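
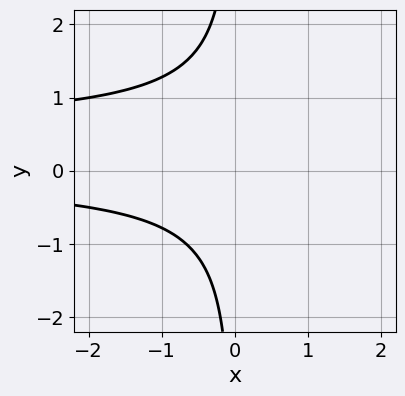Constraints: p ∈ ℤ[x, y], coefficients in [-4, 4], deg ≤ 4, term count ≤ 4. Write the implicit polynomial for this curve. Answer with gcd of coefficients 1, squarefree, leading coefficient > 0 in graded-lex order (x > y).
2*x*y^2 - x*y + 2

First, the degree is 3 — no degree-2 curve has this shape.
Next, checking where it meets the axes: no x-intercept at any integer in the box; the curve avoids every integer y-axis point in the box.
Finally, together with the visible shape, these determine p as stated.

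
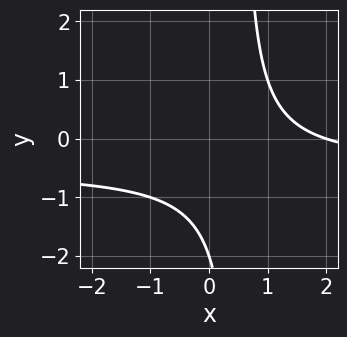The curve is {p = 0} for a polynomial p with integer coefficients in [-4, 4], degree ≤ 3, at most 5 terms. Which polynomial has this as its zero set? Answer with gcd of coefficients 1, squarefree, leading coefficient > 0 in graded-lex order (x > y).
(a) deg p = 2. The shape is more complex than any degree-1 curve.
(b) Reading off the gridlines: it meets the y-axis at y = -2 (among the integer gridlines); it crosses the x-axis at the gridline x = 2.
(c) Putting this together gives p.

2*x*y + x - y - 2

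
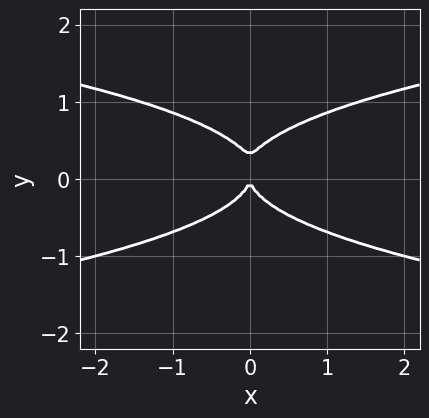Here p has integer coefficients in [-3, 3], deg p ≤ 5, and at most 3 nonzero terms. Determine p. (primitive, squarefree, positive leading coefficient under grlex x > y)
1. The degree is 4 — the shape is more complex than any degree-3 curve.
2. Symmetries: mirror symmetry x ↦ −x ⇒ only even powers of x.
3. Reading off the gridlines: one y-axis crossing is at y = 0; it meets the x-axis at x = 0 (among the integer gridlines).
4. Putting this together gives p.

3*y^4 - y^3 - x^2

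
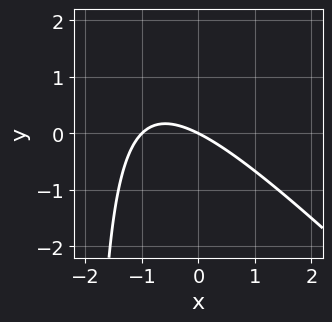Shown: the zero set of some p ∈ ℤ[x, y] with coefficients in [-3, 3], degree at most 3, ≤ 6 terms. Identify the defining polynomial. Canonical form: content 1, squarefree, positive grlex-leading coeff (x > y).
x^2 + x*y + x + 2*y

(a) Degree: no degree-1 curve has this shape, so deg p = 2.
(b) Against the integer gridlines: it meets the y-axis at y = 0 (among the integer gridlines); the x-axis gridline crossings are at x ∈ {-1, 0}.
(c) Together with the visible shape, these determine p as stated.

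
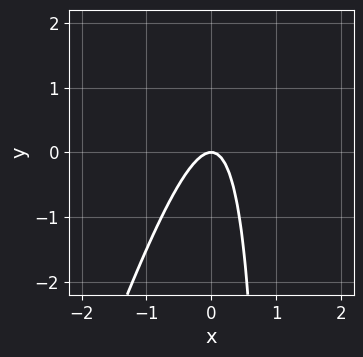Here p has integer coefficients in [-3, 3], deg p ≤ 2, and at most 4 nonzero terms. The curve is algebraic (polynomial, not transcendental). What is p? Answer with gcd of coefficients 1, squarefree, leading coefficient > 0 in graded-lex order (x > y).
3*x^2 - x*y + y

1. The degree is 2 — no degree-1 curve has this shape.
2. Checking where it meets the axes: it crosses the y-axis at the gridline y = 0; one x-axis crossing is at x = 0.
3. Assembling these constraints gives the stated polynomial.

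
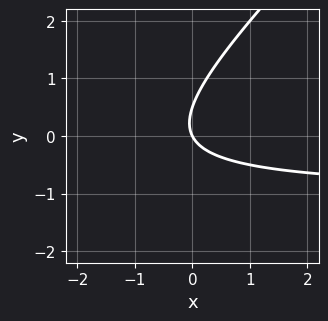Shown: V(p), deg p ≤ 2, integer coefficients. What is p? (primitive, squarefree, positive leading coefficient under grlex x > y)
2*x*y - 2*y^2 + 2*x + y

(a) Degree: the shape is more complex than any degree-1 curve, so deg p = 2.
(b) Against the integer gridlines: it meets the x-axis at x = 0 (among the integer gridlines); it crosses the y-axis at the gridline y = 0.
(c) These observations pin down the coefficients.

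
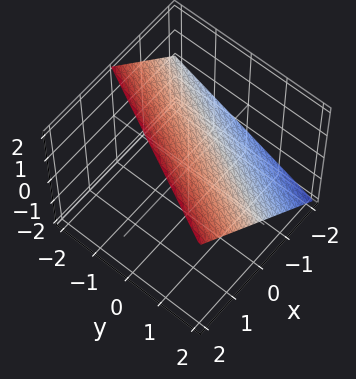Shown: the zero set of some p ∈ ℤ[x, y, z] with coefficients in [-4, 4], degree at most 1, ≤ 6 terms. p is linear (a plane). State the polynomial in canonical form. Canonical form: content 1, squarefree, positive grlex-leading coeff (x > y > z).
First, deg p = 1.
Next, checking where it meets the axes: one y-axis crossing is at y = 2; it crosses the z-axis at the gridline z = 1.
Finally, these observations pin down the coefficients.

2*x - y - 2*z + 2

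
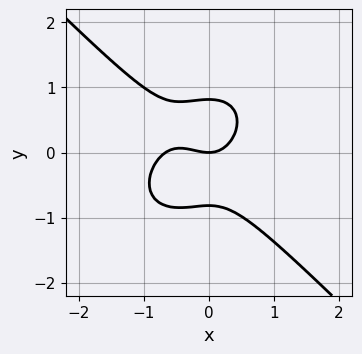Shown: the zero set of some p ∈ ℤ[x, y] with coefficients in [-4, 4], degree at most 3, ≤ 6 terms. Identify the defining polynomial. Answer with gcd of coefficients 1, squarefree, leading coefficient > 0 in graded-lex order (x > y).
deg p = 3.
Observable constraints: it meets the y-axis at y = 0 (among the integer gridlines); one x-axis crossing is at x = 0.
Assembling these constraints gives the stated polynomial.

3*x^3 + 3*y^3 + 2*x^2 - 2*y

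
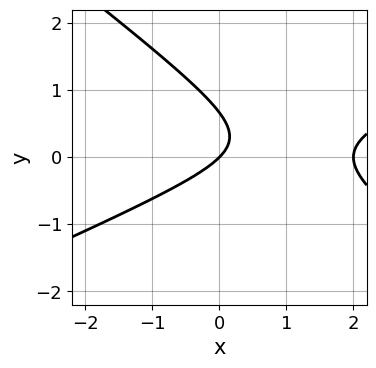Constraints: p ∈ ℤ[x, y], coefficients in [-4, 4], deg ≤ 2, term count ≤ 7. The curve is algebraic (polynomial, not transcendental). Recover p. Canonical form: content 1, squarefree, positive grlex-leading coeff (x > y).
1. The degree is 2 — a generic line meets the curve in up to 2 points.
2. Reading off the gridlines: among the integer gridlines, it crosses the x-axis at x ∈ {0, 2}; one y-axis crossing is at y = 0.
3. Putting this together gives p.

x^2 - x*y - 3*y^2 - 2*x + 2*y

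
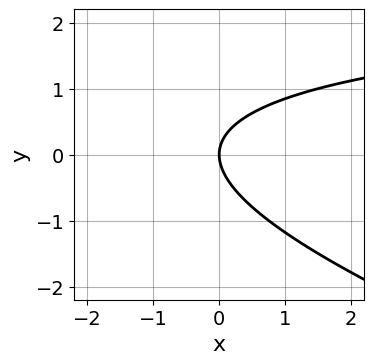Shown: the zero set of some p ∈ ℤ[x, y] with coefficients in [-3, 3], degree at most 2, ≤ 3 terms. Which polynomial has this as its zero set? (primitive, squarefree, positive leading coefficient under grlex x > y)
x*y + 3*y^2 - 3*x

1. Degree: a generic line meets the curve in up to 2 points, so deg p = 2.
2. Observable constraints: it meets the x-axis at x = 0 (among the integer gridlines); it meets the y-axis at y = 0 (among the integer gridlines).
3. Together with the visible shape, these determine p as stated.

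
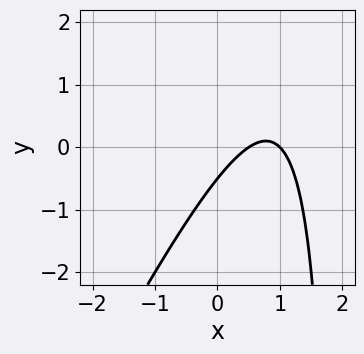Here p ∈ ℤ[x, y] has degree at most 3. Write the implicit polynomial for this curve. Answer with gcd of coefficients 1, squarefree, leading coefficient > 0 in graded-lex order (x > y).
1. The degree is 2 — no degree-1 curve has this shape.
2. From the visible intercepts: it crosses the x-axis at the gridline x = 1.
3. Together with the visible shape, these determine p as stated.

2*x^2 - x*y - 3*x + 2*y + 1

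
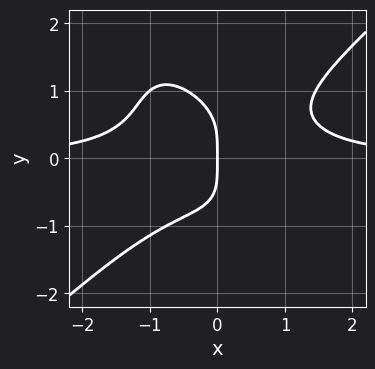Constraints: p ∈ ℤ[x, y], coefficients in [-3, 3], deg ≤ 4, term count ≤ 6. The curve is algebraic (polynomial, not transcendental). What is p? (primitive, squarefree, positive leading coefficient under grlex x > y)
3*x^3*y - 2*x*y^3 - 2*y^4 - 3*x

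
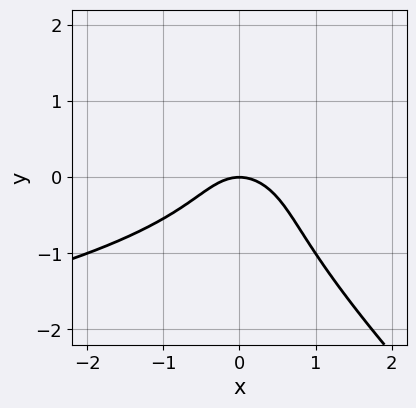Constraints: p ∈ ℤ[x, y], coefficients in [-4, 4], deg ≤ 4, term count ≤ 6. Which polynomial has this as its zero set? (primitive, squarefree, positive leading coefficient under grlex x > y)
x*y^2 + y^3 + x^2 + y

deg p = 3. The shape is more complex than any degree-2 curve.
Observable constraints: it crosses the x-axis at the gridline x = 0; it crosses the y-axis at the gridline y = 0.
Matching integer coefficients to the picture gives p.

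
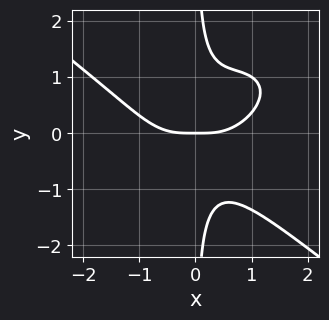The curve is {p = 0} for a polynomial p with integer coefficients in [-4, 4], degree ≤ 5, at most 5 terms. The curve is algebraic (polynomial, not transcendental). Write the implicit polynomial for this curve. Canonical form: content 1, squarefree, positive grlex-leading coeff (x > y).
x^4 + 2*x*y^3 - 2*x^2*y - y

1. Degree: no degree-3 curve has this shape, so deg p = 4.
2. From the visible intercepts: it meets the y-axis at y = 0 (among the integer gridlines); it meets the x-axis at x = 0 (among the integer gridlines).
3. Solving for integer coefficients yields p as stated.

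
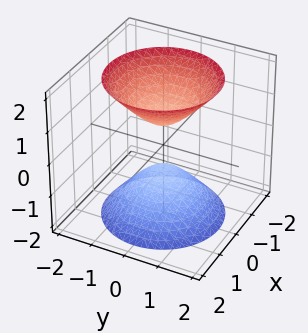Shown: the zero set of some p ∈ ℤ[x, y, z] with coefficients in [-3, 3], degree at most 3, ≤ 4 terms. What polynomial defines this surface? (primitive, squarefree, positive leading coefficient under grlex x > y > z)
First, I count 2 distinct pieces.
Then, the degree is 2 — two sheets facing apart; a quadric.
Then, symmetry: every cross-section ⟂ z is a circle, so x, y appear only via x² + y²; it's symmetric under z → −z, forcing even powers of z.
Then, from the visible intercepts: no x-intercept at any integer in the box; a circular section at z = -1 has radius between 0 and 1; no y-intercept at any integer in the box.
Finally, assembling these constraints gives the stated polynomial.

3*x^2 + 3*y^2 - 2*z^2 + 1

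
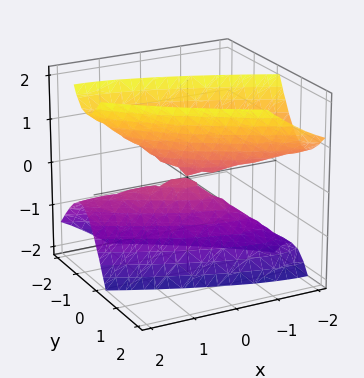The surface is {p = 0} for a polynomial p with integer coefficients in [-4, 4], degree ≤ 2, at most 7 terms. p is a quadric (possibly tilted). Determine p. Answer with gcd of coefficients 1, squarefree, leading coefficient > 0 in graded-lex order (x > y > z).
x^2 + 3*x*y + 3*y^2 - y*z - z^2

First, I count 2 distinct pieces. They look like related sheets of one shape, so recover p as a whole.
Next, degree: no degree-1 surface has this shape, so deg p = 2.
Next, reading off the gridlines: it crosses the x-axis at the gridline x = 0; it meets the y-axis at y = 0 (among the integer gridlines); one z-axis crossing is at z = 0.
Finally, fitting integer coefficients to these (and the overall shape) gives p.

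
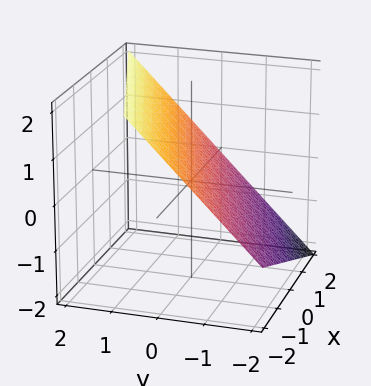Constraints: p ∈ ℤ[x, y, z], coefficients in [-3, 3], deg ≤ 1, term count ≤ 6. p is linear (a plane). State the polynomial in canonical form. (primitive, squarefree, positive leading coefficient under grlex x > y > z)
deg p = 1. Every cross-section is a straight line — this is a plane.
Against the integer gridlines: one x-axis crossing is at x = 2.
Putting this together gives p.

x - 3*y + 3*z - 2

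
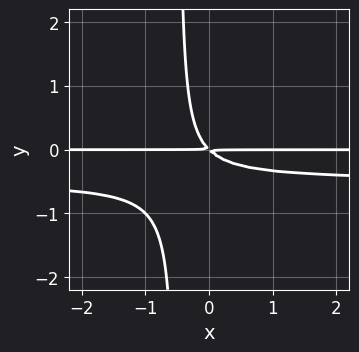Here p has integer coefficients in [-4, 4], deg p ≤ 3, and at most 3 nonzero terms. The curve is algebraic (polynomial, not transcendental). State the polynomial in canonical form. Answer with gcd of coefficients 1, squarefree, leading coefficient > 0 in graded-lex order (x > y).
2*x*y^2 + x*y + y^2

(a) The degree is 3 — no degree-2 curve has this shape.
(b) Reading off the gridlines: the visible x-axis segment lies entirely on the curve.
(c) Matching integer coefficients to the picture gives p.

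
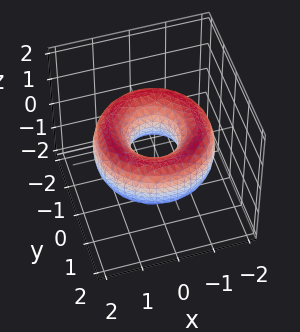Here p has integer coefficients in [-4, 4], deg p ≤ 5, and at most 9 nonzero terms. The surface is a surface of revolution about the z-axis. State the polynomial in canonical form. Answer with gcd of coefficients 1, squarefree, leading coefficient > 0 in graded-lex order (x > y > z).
First, the degree is 4 — the shape is more complex than any degree-3 surface.
Next, symmetry: the z-axis is an axis of rotation, so x and y enter only as x² + y².
Next, against the integer gridlines: a circular section at z = 0 has radius between 0 and 1; no z-intercept at any integer in the box.
Finally, fitting integer coefficients to these (and the overall shape) gives p.

x^4 + 2*x^2*y^2 + y^4 - 3*x^2 - 3*y^2 + 2*z^2 + 1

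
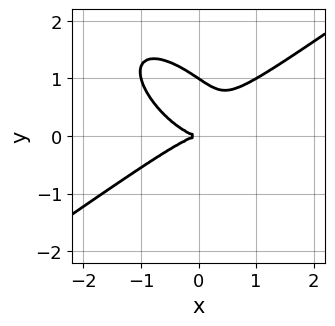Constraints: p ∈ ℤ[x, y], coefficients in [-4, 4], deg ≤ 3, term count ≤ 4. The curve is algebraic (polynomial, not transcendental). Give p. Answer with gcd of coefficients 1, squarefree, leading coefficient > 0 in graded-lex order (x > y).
2*x^3 - 2*x*y^2 - 3*y^3 + 3*y^2

First, deg p = 3. A generic line meets the curve in up to 3 points.
Next, observable constraints: among the integer gridlines, it crosses the y-axis at y ∈ {0, 1}; it crosses the x-axis at the gridline x = 0.
Finally, fitting integer coefficients to these (and the overall shape) gives p.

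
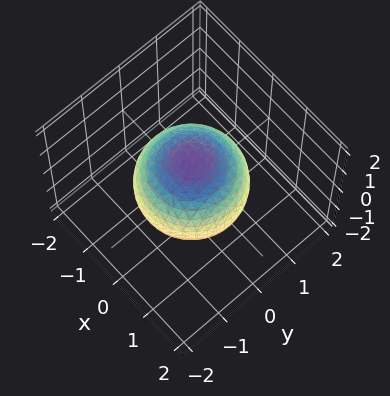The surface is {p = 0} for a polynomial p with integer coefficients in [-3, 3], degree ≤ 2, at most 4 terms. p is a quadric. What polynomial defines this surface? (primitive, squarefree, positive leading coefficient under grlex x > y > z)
The degree is 2 — bounded and convex; a quadric.
Symmetries: the z ↦ −z reflection is a symmetry, so z appears only in even powers; the z-axis is an axis of rotation, so x and y enter only as x² + y².
Against the integer gridlines: a circular section at z = 1 has radius between 0 and 1.
Putting this together gives p.

2*x^2 + 2*y^2 + 2*z^2 - 3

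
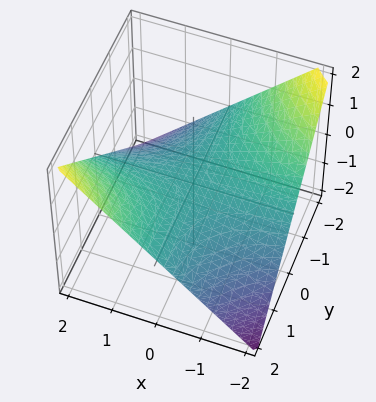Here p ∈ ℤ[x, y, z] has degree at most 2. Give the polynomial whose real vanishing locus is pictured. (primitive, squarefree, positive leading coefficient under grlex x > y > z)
x*y - 2*z

Degree: a saddle surface; a quadric, so deg p = 2.
Reading off the gridlines: every point of the y-axis in the box is on the surface; one z-axis crossing is at z = 0.
Matching integer coefficients to the picture gives p. Check: (-2, 0, 0) on the x-axis lies on the surface, and p(-2, 0, 0) = 0. ✓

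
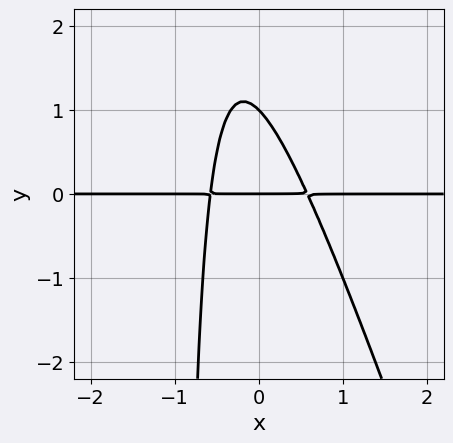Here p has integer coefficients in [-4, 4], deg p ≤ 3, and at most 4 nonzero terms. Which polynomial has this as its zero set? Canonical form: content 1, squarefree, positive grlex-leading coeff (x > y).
3*x^2*y + x*y^2 + y^2 - y

First, the degree is 3 — a generic line meets the curve in up to 3 points.
Next, reading off the gridlines: the y-axis gridline crossings are at y ∈ {0, 1}; the visible x-axis segment lies entirely on the curve.
Finally, solving for integer coefficients yields p as stated.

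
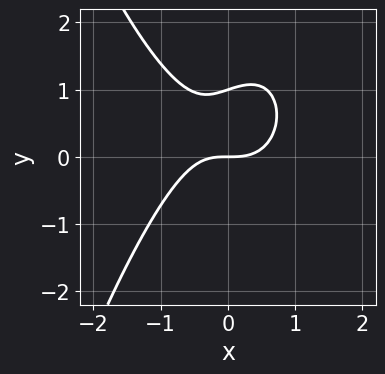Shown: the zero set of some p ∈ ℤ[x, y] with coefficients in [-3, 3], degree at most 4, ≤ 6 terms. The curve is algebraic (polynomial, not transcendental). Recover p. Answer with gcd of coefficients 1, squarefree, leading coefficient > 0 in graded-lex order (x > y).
First, degree: the shape is more complex than any degree-2 curve, so deg p = 3.
Then, against the integer gridlines: one x-axis crossing is at x = 0; the y-axis gridline crossings are at y ∈ {0, 1}.
Finally, the integer polynomial consistent with all of this is the stated p.

3*x^3 - x*y + 3*y^2 - 3*y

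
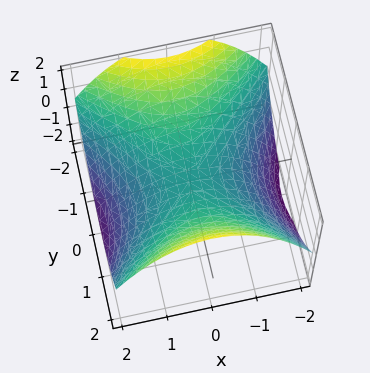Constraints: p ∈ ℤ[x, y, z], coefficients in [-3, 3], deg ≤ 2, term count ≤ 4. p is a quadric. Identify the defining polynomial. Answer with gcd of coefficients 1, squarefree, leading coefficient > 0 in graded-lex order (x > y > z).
x^2 - y^2 + 2*z

(a) The degree is 2 — a saddle surface; a quadric.
(b) Symmetries: the x ↦ −x reflection is a symmetry, so x appears only in even powers; mirror symmetry y ↦ −y ⇒ only even powers of y.
(c) Checking where it meets the axes: one z-axis crossing is at z = 0; it crosses the y-axis at the gridline y = 0.
(d) Assembling these constraints gives the stated polynomial.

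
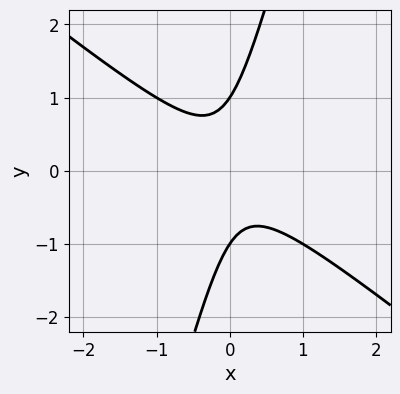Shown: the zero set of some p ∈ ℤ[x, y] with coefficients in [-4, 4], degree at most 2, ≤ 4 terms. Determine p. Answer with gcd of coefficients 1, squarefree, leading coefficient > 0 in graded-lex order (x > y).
3*x^2 + 3*x*y - y^2 + 1

The degree is 2 — the shape is more complex than any degree-1 curve.
Observable constraints: it misses every integer gridline on the x-axis; the y-axis gridline crossings are at y ∈ {-1, 1}.
Solving for integer coefficients yields p as stated.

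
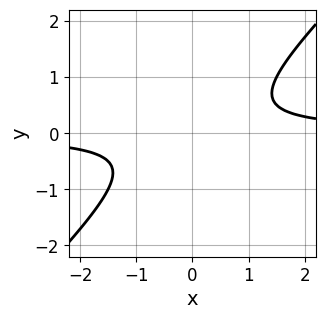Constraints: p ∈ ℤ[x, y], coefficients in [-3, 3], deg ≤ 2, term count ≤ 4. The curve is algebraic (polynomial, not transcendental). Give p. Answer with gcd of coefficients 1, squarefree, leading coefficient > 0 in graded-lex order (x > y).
2*x*y - 2*y^2 - 1

(a) The degree is 2 — a generic line meets the curve in up to 2 points.
(b) Reading off the gridlines: no y-intercept at any integer in the box; it misses every integer gridline on the x-axis.
(c) Matching integer coefficients to the picture gives p.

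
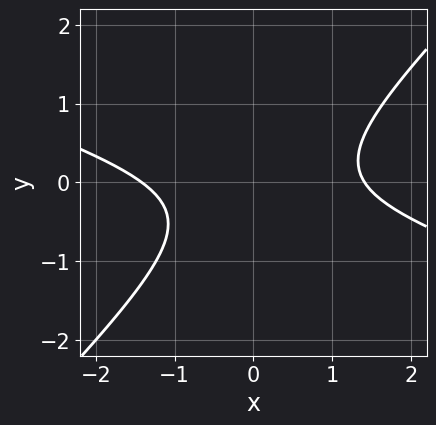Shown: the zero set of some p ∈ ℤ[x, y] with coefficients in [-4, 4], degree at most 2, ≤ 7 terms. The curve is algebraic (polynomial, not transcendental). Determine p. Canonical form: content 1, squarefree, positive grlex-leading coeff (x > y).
deg p = 2.
From the axis intercepts and sections: the curve avoids every integer y-axis point in the box.
Together with the visible shape, these determine p as stated.

x^2 + 2*x*y - 3*y^2 - y - 2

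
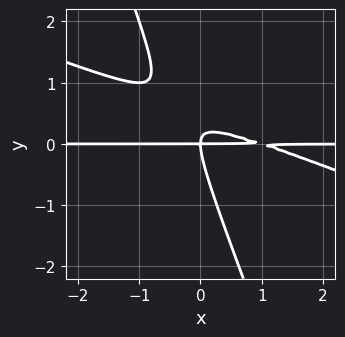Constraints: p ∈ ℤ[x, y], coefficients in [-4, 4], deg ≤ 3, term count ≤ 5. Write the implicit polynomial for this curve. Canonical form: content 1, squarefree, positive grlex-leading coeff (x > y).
x^2*y + 3*x*y^2 + y^3 - x*y

(a) The degree is 3 — a generic line meets the curve in up to 3 points.
(b) From the axis intercepts and sections: every point of the x-axis in the box is on the curve; it meets the y-axis at y = 0 (among the integer gridlines).
(c) Together with the visible shape, these determine p as stated.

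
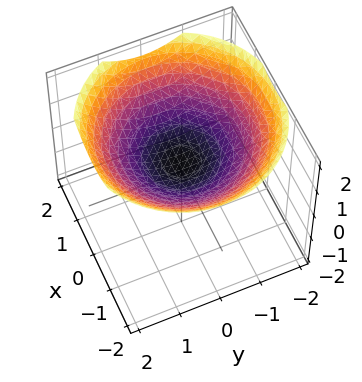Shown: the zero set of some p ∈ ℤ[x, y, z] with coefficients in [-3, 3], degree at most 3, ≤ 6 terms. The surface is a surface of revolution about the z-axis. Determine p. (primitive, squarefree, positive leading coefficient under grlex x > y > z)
x^2 + y^2 - 3*z + 1

1. deg p = 2. A generic line meets the surface in up to 2 points.
2. By symmetry, the z-axis is an axis of rotation, so x and y enter only as x² + y².
3. Observable constraints: a circular section at z = 1 has radius between 1 and 2; no y-intercept at any integer in the box.
4. Assembling these constraints gives the stated polynomial.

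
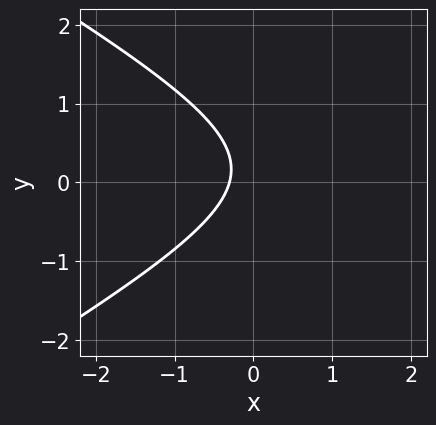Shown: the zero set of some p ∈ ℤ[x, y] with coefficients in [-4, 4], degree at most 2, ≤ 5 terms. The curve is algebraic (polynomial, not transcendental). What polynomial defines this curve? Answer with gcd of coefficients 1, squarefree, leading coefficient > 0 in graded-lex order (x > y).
x^2 - 3*y^2 - 3*x + y - 1

(a) deg p = 2. A generic line meets the curve in up to 2 points.
(b) From the axis intercepts and sections: it misses every integer gridline on the y-axis.
(c) Solving for integer coefficients yields p as stated.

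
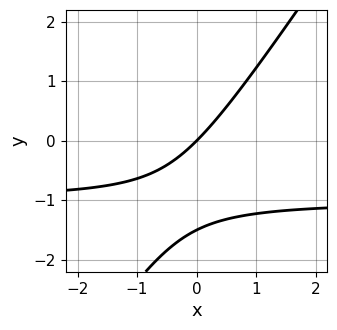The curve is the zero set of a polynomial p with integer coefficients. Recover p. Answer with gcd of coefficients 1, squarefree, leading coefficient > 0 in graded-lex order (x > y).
3*x*y - 2*y^2 + 3*x - 3*y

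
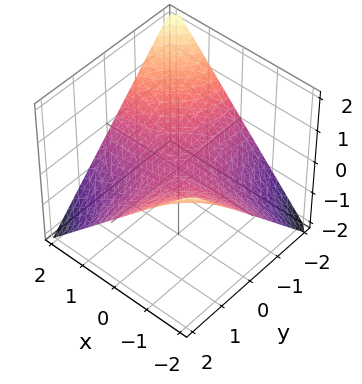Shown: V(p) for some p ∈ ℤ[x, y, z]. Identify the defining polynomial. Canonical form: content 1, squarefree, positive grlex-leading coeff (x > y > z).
(a) deg p = 2. A hyperbolic paraboloid; a quadric.
(b) Reading off the gridlines: it meets the z-axis at z = 0 (among the integer gridlines); the visible y-axis segment lies entirely on the surface; the visible x-axis segment lies entirely on the surface.
(c) These observations pin down the coefficients.

x*y + 2*z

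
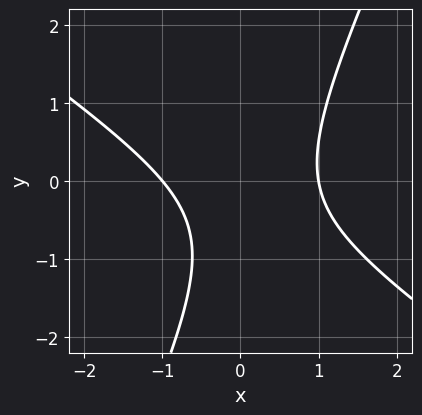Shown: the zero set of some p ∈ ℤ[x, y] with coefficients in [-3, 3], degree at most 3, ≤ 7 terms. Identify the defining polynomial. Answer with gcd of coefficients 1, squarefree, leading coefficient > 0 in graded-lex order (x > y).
3*x^2 + 3*x*y - 2*y^2 - 2*y - 3

First, the degree is 2 — a generic line meets the curve in up to 2 points.
Then, checking where it meets the axes: the curve avoids every integer y-axis point in the box; the x-axis gridline crossings are at x ∈ {-1, 1}.
Finally, matching integer coefficients to the picture gives p.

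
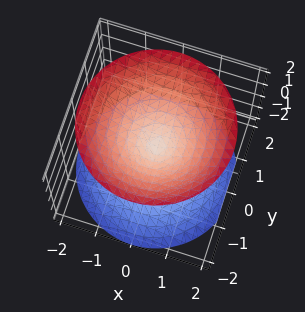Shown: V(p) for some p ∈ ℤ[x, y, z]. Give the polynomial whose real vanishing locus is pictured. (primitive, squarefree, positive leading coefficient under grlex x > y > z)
1. I count 2 distinct pieces.
2. deg p = 2.
3. Symmetry: the surface is invariant under rotation about z: p = q(x² + y², z); it's symmetric under z → −z, forcing even powers of z.
4. Against the integer gridlines: a circular section at z = -1 has radius exactly 1; one x-axis crossing is at x = 0; it meets the z-axis at z = 0 (among the integer gridlines).
5. Putting this together gives p.

x^2 + y^2 - z^2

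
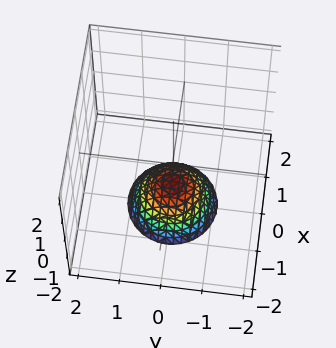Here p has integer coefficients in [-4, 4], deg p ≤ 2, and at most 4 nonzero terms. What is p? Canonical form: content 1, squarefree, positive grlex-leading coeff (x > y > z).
First, deg p = 2. No degree-1 surface has this shape.
Next, by symmetry, the z-axis is an axis of rotation, so x and y enter only as x² + y².
Then, from the axis intercepts and sections: no y-intercept at any integer in the box; it misses every integer gridline on the x-axis.
Finally, fitting integer coefficients to these (and the overall shape) gives p. Check: (0, 0, -1) on the z-axis lies on the surface, and p(0, 0, -1) = 0. ✓

x^2 + y^2 + z + 1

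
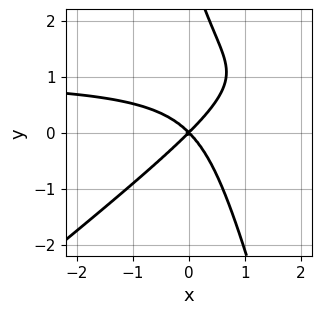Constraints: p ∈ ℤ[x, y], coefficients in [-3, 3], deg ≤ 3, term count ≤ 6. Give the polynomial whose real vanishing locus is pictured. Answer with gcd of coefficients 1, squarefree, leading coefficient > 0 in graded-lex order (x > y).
1. Degree: no degree-2 curve has this shape, so deg p = 3.
2. From the axis intercepts and sections: it meets the x-axis at x = 0 (among the integer gridlines); it crosses the y-axis at the gridline y = 0.
3. Assembling these constraints gives the stated polynomial.

3*x^2*y - 3*x*y^2 - y^3 - 3*x^2 + 3*y^2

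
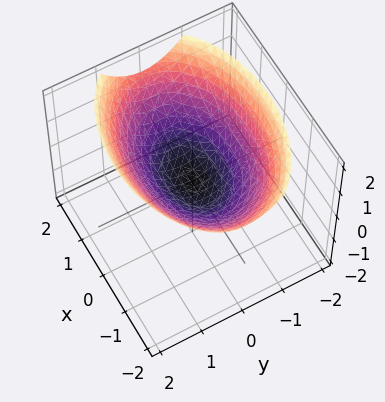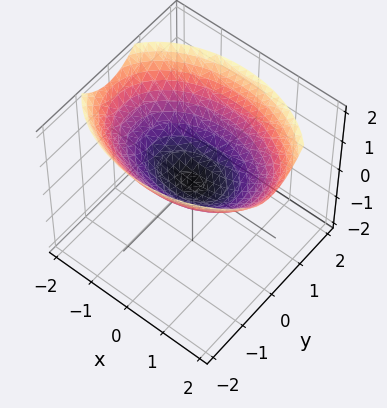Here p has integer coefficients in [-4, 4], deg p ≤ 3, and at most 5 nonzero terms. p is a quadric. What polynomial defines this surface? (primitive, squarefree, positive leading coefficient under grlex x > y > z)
(a) The degree is 2 — a single bowl opening along one axis; a quadric.
(b) Symmetries: mirror symmetry x ↦ −x ⇒ only even powers of x; mirror symmetry y ↦ −y ⇒ only even powers of y.
(c) Against the integer gridlines: one z-axis crossing is at z = 0; it meets the y-axis at y = 0 (among the integer gridlines); it crosses the x-axis at the gridline x = 0.
(d) These observations pin down the coefficients.

x^2 + 2*y^2 - 3*z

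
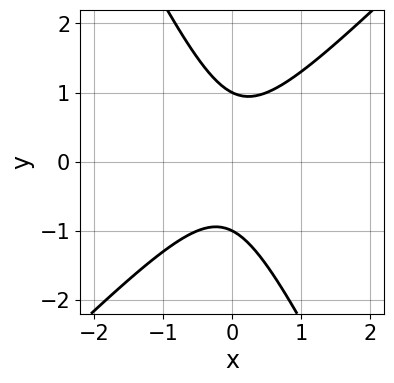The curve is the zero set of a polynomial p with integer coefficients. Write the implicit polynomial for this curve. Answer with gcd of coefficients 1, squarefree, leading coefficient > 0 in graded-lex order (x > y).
2*x^2 - x*y - y^2 + 1

1. deg p = 2. A generic line meets the curve in up to 2 points.
2. Against the integer gridlines: no x-intercept at any integer in the box; the y-axis gridline crossings are at y ∈ {-1, 1}.
3. The integer polynomial consistent with all of this is the stated p.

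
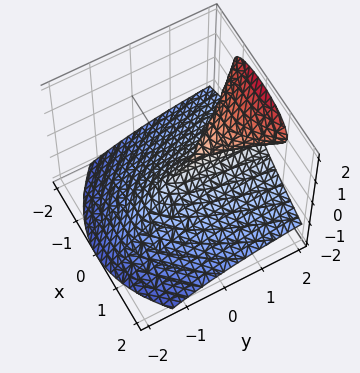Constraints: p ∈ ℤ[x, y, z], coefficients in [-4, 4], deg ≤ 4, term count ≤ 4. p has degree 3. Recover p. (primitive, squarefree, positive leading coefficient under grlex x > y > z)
y*z^2 - z^3 - x^2

First, deg p = 3.
Next, against the integer gridlines: it meets the x-axis at x = 0 (among the integer gridlines); it meets the z-axis at z = 0 (among the integer gridlines).
Finally, the integer polynomial consistent with all of this is the stated p.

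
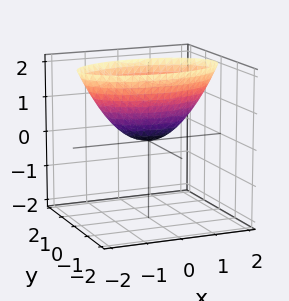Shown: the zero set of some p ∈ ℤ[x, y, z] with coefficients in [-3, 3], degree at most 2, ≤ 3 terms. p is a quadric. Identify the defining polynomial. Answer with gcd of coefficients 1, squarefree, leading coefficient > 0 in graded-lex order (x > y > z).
First, deg p = 2. A paraboloid; a quadric.
Next, symmetries: mirror symmetry y ↦ −y ⇒ only even powers of y; the x ↦ −x reflection is a symmetry, so x appears only in even powers.
Then, reading off the gridlines: it crosses the z-axis at the gridline z = 0; it crosses the x-axis at the gridline x = 0; it crosses the y-axis at the gridline y = 0.
Finally, matching integer coefficients to the picture gives p.

x^2 + 3*y^2 - 2*z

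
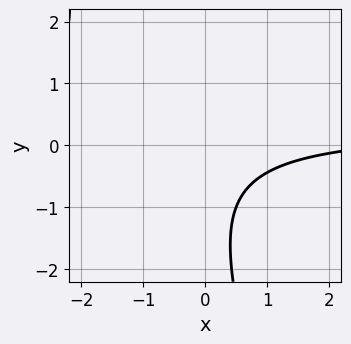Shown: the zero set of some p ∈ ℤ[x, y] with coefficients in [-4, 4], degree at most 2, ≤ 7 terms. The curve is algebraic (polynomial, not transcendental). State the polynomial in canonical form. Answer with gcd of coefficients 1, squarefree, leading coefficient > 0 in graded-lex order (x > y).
3*x*y + y^2 - x + 2*y + 3

First, the degree is 2 — no degree-1 curve has this shape.
Next, against the integer gridlines: it misses every integer gridline on the x-axis; no y-intercept at any integer in the box.
Finally, fitting integer coefficients to these (and the overall shape) gives p.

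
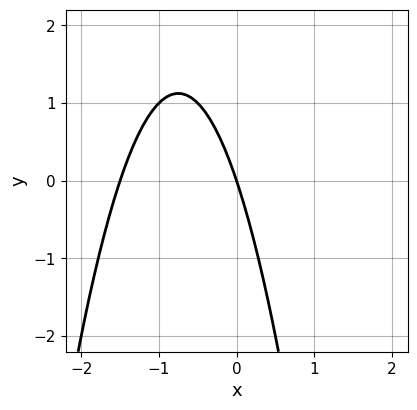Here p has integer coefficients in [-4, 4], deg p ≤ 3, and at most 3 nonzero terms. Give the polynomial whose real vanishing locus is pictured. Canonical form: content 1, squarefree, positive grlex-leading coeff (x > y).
Degree: a generic line meets the curve in up to 2 points, so deg p = 2.
Reading off the gridlines: it crosses the x-axis at the gridline x = 0; one y-axis crossing is at y = 0.
Assembling these constraints gives the stated polynomial.

2*x^2 + 3*x + y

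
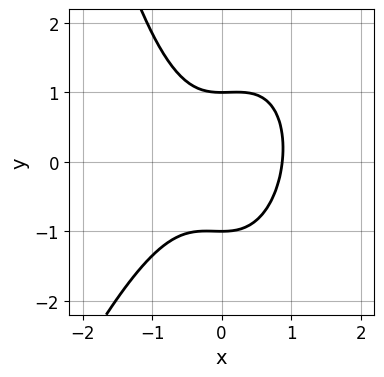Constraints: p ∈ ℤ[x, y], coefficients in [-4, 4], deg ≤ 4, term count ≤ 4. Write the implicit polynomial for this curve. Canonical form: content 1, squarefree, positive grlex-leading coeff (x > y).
(a) deg p = 3. A generic line meets the curve in up to 3 points.
(b) Reading off the gridlines: the y-axis gridline crossings are at y ∈ {-1, 1}.
(c) Fitting integer coefficients to these (and the overall shape) gives p.

3*x^3 - x^2*y + 2*y^2 - 2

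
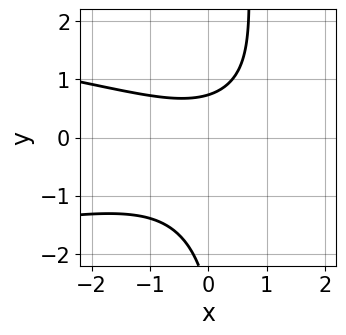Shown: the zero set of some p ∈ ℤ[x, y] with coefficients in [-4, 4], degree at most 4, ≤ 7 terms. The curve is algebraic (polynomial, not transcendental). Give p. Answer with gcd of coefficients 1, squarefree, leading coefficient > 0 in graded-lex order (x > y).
2*x*y^2 + x^2 - y^2 - 2*y + 2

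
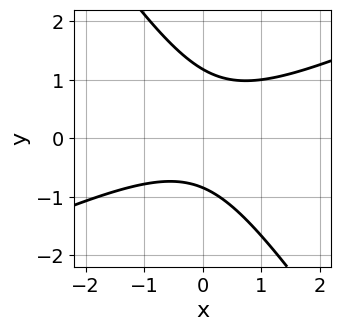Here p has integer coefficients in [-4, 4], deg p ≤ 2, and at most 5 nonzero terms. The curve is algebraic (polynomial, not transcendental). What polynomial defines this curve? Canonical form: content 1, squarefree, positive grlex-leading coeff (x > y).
(a) Degree: no degree-1 curve has this shape, so deg p = 2.
(b) Observable constraints: the curve avoids every integer x-axis point in the box.
(c) Assembling these constraints gives the stated polynomial.

2*x^2 - 3*x*y - 3*y^2 + y + 3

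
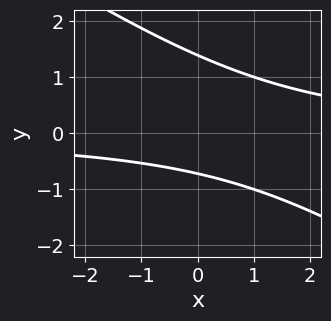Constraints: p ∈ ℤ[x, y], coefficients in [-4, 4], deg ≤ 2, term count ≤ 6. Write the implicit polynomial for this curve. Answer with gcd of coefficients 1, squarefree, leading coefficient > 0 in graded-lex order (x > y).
(a) The degree is 2 — the shape is more complex than any degree-1 curve.
(b) Reading off the gridlines: no x-intercept at any integer in the box.
(c) Together with the visible shape, these determine p as stated.

2*x*y + 3*y^2 - 2*y - 3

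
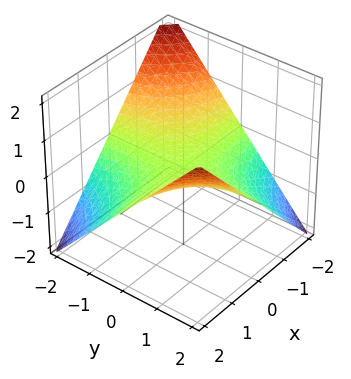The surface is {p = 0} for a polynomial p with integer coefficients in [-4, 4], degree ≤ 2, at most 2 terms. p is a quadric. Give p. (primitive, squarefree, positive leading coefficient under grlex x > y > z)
1. The degree is 2 — a hyperbolic paraboloid; a quadric.
2. Against the integer gridlines: every point of the y-axis in the box is on the surface; every point of the x-axis in the box is on the surface; it meets the z-axis at z = 0 (among the integer gridlines).
3. These observations pin down the coefficients.

x*y - 2*z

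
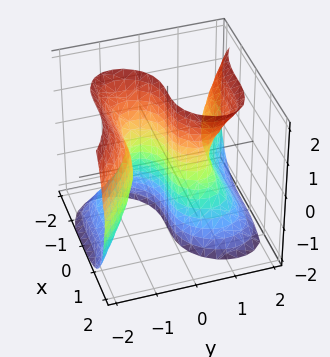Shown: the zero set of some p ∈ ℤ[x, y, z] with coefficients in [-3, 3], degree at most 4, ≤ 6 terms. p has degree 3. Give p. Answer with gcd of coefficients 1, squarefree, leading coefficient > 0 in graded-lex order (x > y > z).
3*x^3 + 3*y^3 - 2*y*z^2 + y*z - 3*y

1. The degree is 3 — no degree-2 surface has this shape.
2. From the visible intercepts: the visible z-axis segment lies entirely on the surface; one x-axis crossing is at x = 0; among the integer gridlines, it crosses the y-axis at y ∈ {-1, 0, 1}.
3. These observations pin down the coefficients.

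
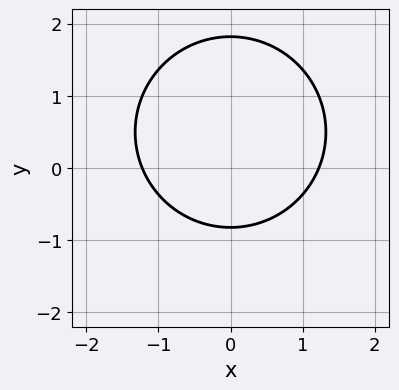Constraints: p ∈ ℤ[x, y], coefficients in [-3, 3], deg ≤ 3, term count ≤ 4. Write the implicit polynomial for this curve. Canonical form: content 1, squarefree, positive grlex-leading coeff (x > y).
2*x^2 + 2*y^2 - 2*y - 3

(a) Degree: no degree-1 curve has this shape, so deg p = 2.
(b) Symmetries: the x ↦ −x reflection is a symmetry, so x appears only in even powers.
(c) Together with the visible shape, these determine p as stated.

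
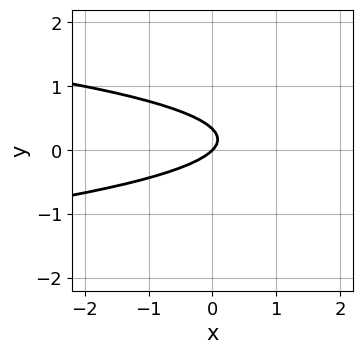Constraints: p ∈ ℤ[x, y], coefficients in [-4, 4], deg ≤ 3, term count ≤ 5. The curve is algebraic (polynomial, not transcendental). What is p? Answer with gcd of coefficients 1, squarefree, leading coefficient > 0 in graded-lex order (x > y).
3*y^2 + x - y

1. Degree: a generic line meets the curve in up to 2 points, so deg p = 2.
2. Checking where it meets the axes: one x-axis crossing is at x = 0; one y-axis crossing is at y = 0.
3. Together with the visible shape, these determine p as stated.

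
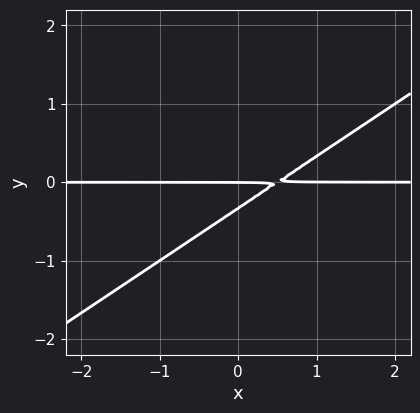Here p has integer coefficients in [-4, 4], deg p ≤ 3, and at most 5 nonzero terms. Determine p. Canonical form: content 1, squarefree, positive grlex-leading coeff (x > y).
2*x*y - 3*y^2 - y

First, the degree is 2 — a generic line meets the curve in up to 2 points.
Then, from the visible intercepts: one y-axis crossing is at y = 0; the visible x-axis segment lies entirely on the curve.
Finally, these observations pin down the coefficients.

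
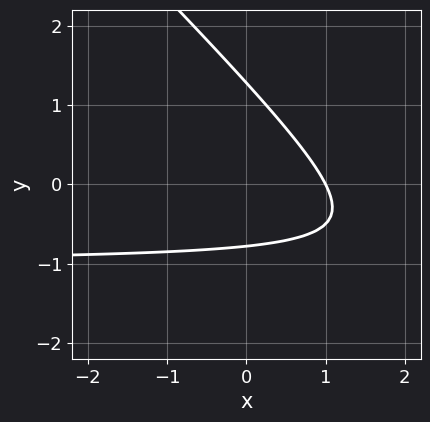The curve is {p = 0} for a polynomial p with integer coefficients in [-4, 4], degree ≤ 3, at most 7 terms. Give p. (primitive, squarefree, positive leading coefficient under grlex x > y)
First, deg p = 2. No degree-1 curve has this shape.
Next, observable constraints: it meets the x-axis at x = 1 (among the integer gridlines).
Finally, fitting integer coefficients to these (and the overall shape) gives p.

2*x*y + 2*y^2 + 2*x - y - 2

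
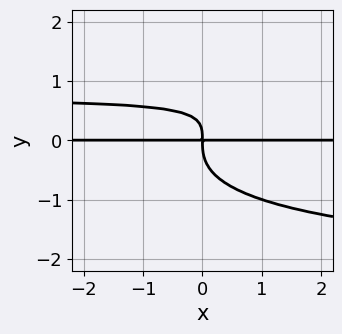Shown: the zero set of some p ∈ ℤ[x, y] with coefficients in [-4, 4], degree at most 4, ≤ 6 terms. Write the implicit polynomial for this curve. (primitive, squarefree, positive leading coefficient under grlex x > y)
x*y^3 - 3*y^4 + 2*x*y^2 - 2*x*y

1. Degree: a generic line meets the curve in up to 4 points, so deg p = 4.
2. From the visible intercepts: the visible x-axis segment lies entirely on the curve.
3. Putting this together gives p.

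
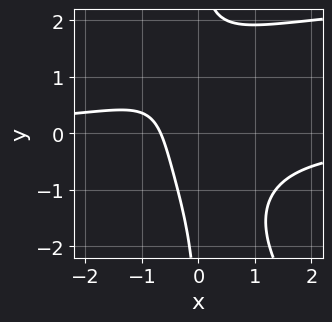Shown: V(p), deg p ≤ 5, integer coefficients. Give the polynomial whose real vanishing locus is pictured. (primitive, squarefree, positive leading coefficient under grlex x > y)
x^2*y^2 + x*y^3 - 3*x^2*y - 3*x - 2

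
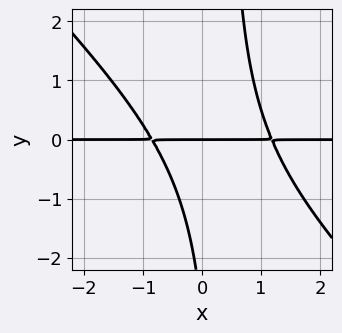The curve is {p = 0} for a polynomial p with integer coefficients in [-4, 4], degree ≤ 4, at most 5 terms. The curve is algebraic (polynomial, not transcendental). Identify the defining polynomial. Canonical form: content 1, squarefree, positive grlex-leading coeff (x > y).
The degree is 3 — the shape is more complex than any degree-2 curve.
From the axis intercepts and sections: every point of the x-axis in the box is on the curve; one y-axis crossing is at y = 0.
Assembling these constraints gives the stated polynomial.

3*x^2*y + 3*x*y^2 - x*y - y^2 - 3*y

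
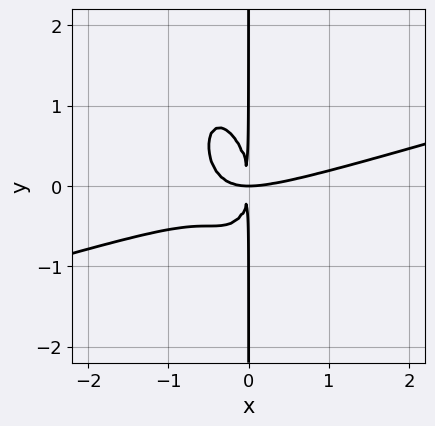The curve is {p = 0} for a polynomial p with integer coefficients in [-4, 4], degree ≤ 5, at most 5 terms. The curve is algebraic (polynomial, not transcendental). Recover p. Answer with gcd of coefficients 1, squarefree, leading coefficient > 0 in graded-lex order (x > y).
1. Degree: no degree-3 curve has this shape, so deg p = 4.
2. Reading off the gridlines: every point of the y-axis in the box is on the curve.
3. These observations pin down the coefficients.

x^4 - 3*x^3*y - x^2*y^2 - x*y^3 - 2*x^2*y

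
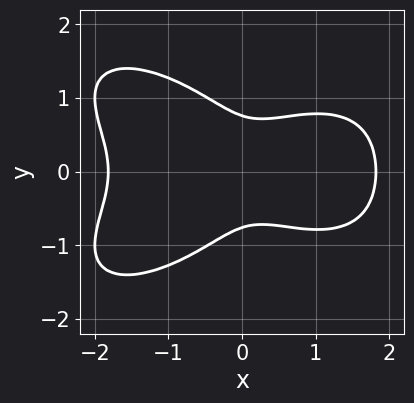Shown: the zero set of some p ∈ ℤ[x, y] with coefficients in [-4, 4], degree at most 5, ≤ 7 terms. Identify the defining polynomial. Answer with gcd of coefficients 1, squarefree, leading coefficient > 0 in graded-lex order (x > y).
1. Degree: a generic line meets the curve in up to 4 points, so deg p = 4.
2. Symmetries: it's symmetric under y → −y, forcing even powers of y.
3. The integer polynomial consistent with all of this is the stated p.

x^4 + 3*y^4 + 3*x*y^2 - 3*x^2 - 1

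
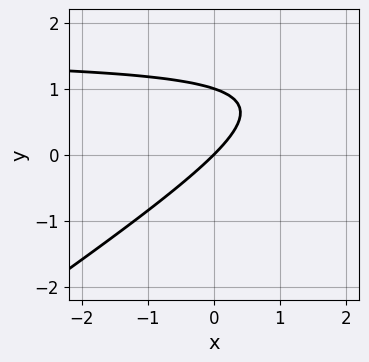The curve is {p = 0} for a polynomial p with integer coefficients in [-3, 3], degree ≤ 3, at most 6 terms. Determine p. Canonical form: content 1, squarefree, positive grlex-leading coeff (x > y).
2*x*y - 3*y^2 - 3*x + 3*y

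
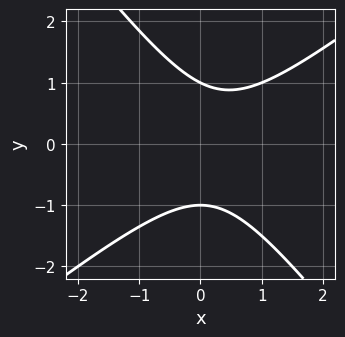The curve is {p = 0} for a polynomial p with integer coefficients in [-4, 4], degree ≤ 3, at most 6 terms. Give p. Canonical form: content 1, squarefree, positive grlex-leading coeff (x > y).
2*x^2 - x*y - 2*y^2 - x + 2

1. deg p = 2. A generic line meets the curve in up to 2 points.
2. Checking where it meets the axes: no x-intercept at any integer in the box; the y-axis gridline crossings are at y ∈ {-1, 1}.
3. Fitting integer coefficients to these (and the overall shape) gives p.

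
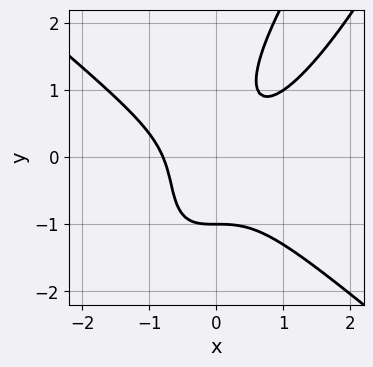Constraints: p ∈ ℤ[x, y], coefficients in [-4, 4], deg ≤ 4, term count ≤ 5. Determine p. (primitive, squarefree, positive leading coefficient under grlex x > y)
2*x^3 - 2*x*y^2 + y^3 - 2*x*y + 1

Degree: a generic line meets the curve in up to 3 points, so deg p = 3.
Checking where it meets the axes: one y-axis crossing is at y = -1.
Putting this together gives p.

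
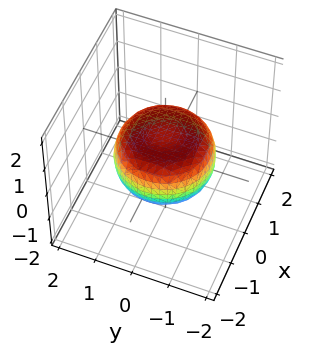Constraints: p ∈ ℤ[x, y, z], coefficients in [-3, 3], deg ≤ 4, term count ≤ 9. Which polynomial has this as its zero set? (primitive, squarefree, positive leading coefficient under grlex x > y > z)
First, degree: the shape is more complex than any degree-3 surface, so deg p = 4.
Then, by symmetry, the surface is invariant under rotation about z: p = q(x² + y², z).
Next, from the axis intercepts and sections: a circular section at z = 0 has radius between 1 and 2.
Finally, fitting integer coefficients to these (and the overall shape) gives p.

x^4 + 2*x^2*y^2 + y^4 - x^2 - y^2 + 2*z^2 - 1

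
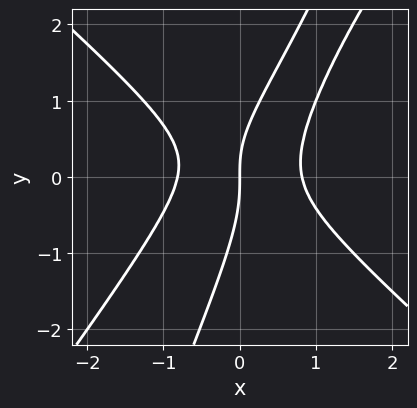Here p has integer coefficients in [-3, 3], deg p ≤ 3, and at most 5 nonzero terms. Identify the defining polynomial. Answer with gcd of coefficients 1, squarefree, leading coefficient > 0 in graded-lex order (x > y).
3*x^3 - 3*x*y^2 + y^3 + x*y - 2*x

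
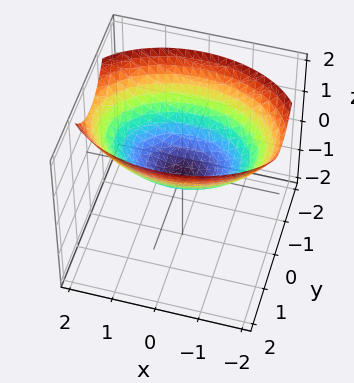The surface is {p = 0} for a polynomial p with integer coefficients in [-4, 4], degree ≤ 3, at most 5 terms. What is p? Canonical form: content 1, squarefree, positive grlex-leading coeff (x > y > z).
The degree is 2 — a paraboloid; a quadric.
Symmetries: mirror symmetry y ↦ −y ⇒ only even powers of y; mirror symmetry x ↦ −x ⇒ only even powers of x.
From the visible intercepts: it meets the y-axis at y = 0 (among the integer gridlines); one x-axis crossing is at x = 0; it crosses the z-axis at the gridline z = 0.
Together with the visible shape, these determine p as stated.

x^2 + 2*y^2 - 3*z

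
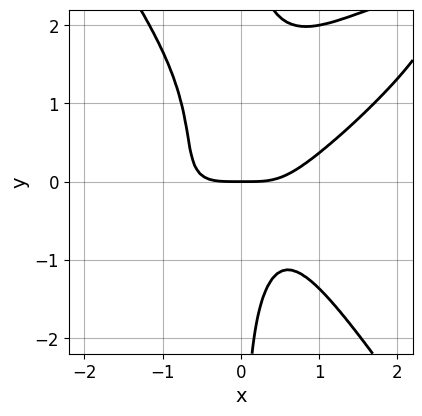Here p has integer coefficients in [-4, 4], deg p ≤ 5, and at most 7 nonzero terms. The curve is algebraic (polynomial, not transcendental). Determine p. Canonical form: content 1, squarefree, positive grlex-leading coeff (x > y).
(a) Degree: the shape is more complex than any degree-3 curve, so deg p = 4.
(b) Against the integer gridlines: it crosses the y-axis at the gridline y = 0; it crosses the x-axis at the gridline x = 0.
(c) Fitting integer coefficients to these (and the overall shape) gives p.

2*x^4 - 3*x^3*y + 2*x*y^3 - 2*x*y^2 - 2*y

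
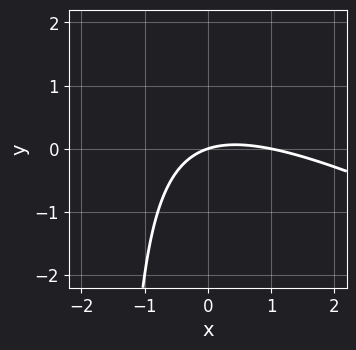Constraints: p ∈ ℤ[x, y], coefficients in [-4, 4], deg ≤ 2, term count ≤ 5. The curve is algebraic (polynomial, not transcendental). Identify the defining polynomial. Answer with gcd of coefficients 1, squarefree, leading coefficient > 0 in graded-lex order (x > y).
x^2 + 2*x*y - x + 3*y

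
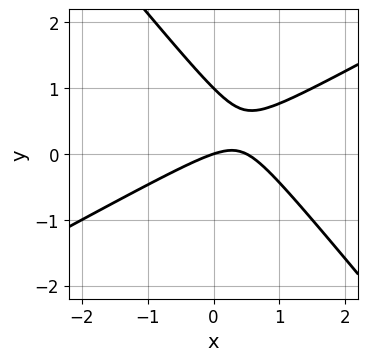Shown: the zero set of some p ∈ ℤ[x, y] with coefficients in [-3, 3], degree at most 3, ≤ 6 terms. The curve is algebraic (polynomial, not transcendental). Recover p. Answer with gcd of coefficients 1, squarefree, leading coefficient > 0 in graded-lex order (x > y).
1. Degree: no degree-1 curve has this shape, so deg p = 2.
2. From the axis intercepts and sections: it crosses the x-axis at the gridline x = 0; the y-axis gridline crossings are at y ∈ {0, 1}.
3. Solving for integer coefficients yields p as stated.

2*x^2 - 2*x*y - 3*y^2 - x + 3*y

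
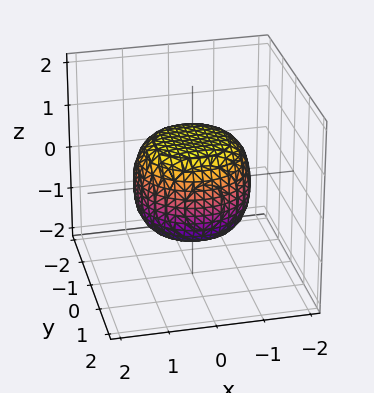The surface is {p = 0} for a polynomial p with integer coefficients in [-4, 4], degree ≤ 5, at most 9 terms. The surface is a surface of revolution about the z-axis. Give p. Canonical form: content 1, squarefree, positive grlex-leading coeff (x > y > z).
2*x^4 + 4*x^2*y^2 + 2*y^4 - x^2 - y^2 + 3*z^2 - 3

(a) deg p = 4. A generic line meets the surface in up to 4 points.
(b) Symmetries: every cross-section ⟂ z is a circle, so x, y appear only via x² + y².
(c) Observable constraints: the z-axis gridline crossings are at z ∈ {-1, 1}; a circular section at z = -1 has radius between 0 and 1.
(d) Matching integer coefficients to the picture gives p.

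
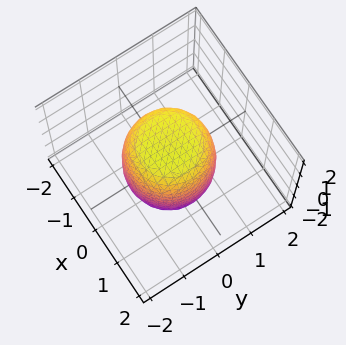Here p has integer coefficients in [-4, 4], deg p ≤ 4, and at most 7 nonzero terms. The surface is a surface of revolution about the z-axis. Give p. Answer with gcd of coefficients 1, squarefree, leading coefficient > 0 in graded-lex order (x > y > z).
2*x^4 + 4*x^2*y^2 + 2*y^4 - x^2 - y^2 + z^2 - 2

deg p = 4.
Symmetry: the z-axis is an axis of rotation, so x and y enter only as x² + y².
From the visible intercepts: a circular section at z = -1 has radius exactly 1.
Putting this together gives p.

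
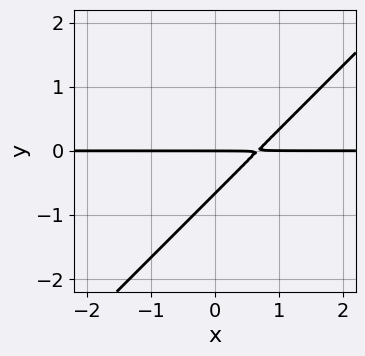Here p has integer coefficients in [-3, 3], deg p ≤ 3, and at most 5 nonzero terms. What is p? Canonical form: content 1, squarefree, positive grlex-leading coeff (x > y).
(a) Degree: a generic line meets the curve in up to 2 points, so deg p = 2.
(b) Against the integer gridlines: one y-axis crossing is at y = 0; every point of the x-axis in the box is on the curve.
(c) Matching integer coefficients to the picture gives p.

3*x*y - 3*y^2 - 2*y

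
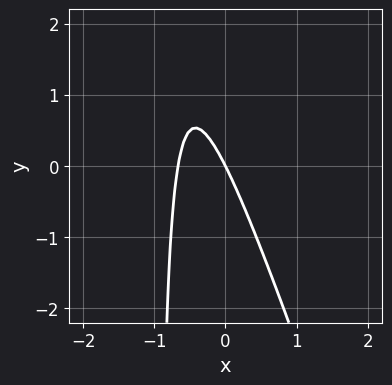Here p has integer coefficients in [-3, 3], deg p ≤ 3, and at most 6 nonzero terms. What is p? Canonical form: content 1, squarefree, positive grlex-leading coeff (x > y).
1. The degree is 2 — a generic line meets the curve in up to 2 points.
2. From the visible intercepts: it meets the y-axis at y = 0 (among the integer gridlines); it meets the x-axis at x = 0 (among the integer gridlines).
3. Assembling these constraints gives the stated polynomial.

3*x^2 + x*y + 2*x + y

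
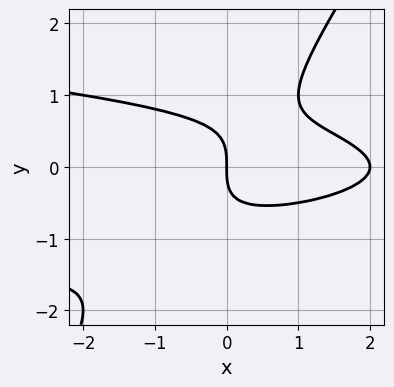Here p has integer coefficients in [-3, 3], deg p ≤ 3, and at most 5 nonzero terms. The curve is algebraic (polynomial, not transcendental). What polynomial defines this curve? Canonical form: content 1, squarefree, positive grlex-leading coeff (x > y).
First, degree: the shape is more complex than any degree-2 curve, so deg p = 3.
Then, against the integer gridlines: one y-axis crossing is at y = 0; among the integer gridlines, it crosses the x-axis at x ∈ {0, 2}.
Finally, solving for integer coefficients yields p as stated.

3*x*y^2 - 2*y^3 + x^2 - 2*x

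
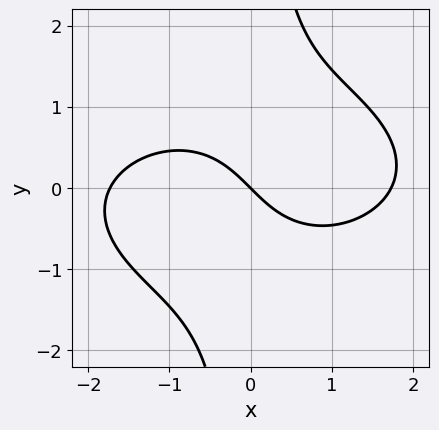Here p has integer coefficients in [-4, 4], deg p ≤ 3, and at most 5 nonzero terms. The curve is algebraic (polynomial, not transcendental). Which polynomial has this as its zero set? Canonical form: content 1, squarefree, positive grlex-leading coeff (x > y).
x^3 + 3*x*y^2 - 3*x - 3*y

1. The degree is 3 — no degree-2 curve has this shape.
2. Observable constraints: it crosses the y-axis at the gridline y = 0; it crosses the x-axis at the gridline x = 0.
3. Solving for integer coefficients yields p as stated.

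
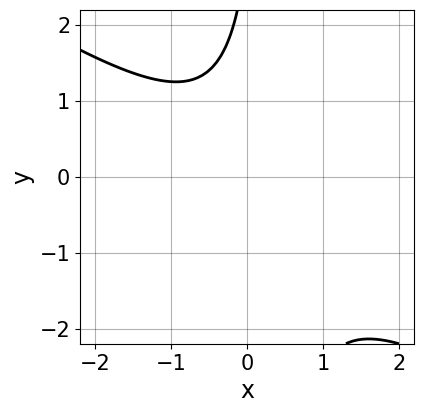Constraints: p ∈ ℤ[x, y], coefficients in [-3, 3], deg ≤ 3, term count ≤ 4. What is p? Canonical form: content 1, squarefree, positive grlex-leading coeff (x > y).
2*x^2 + 3*x*y - y + 3

(a) Degree: a generic line meets the curve in up to 2 points, so deg p = 2.
(b) Observable constraints: no x-intercept at any integer in the box; the curve avoids every integer y-axis point in the box.
(c) These observations pin down the coefficients.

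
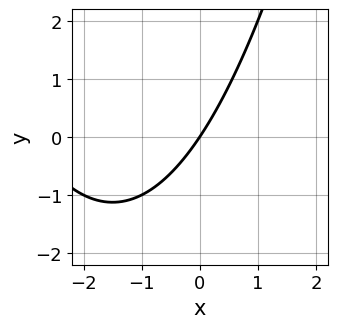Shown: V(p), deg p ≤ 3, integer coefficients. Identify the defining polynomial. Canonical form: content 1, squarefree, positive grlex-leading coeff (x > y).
x^2 + 3*x - 2*y

First, degree: the shape is more complex than any degree-1 curve, so deg p = 2.
Next, reading off the gridlines: one y-axis crossing is at y = 0; it crosses the x-axis at the gridline x = 0.
Finally, assembling these constraints gives the stated polynomial.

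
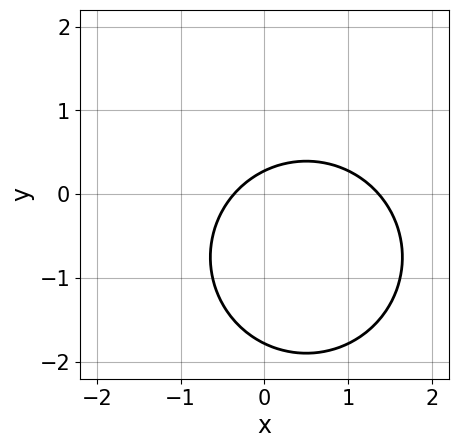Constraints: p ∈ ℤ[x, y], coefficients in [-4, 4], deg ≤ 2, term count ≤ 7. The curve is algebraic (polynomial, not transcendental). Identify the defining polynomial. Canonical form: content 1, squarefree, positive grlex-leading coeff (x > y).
2*x^2 + 2*y^2 - 2*x + 3*y - 1

1. deg p = 2.
2. Matching integer coefficients to the picture gives p.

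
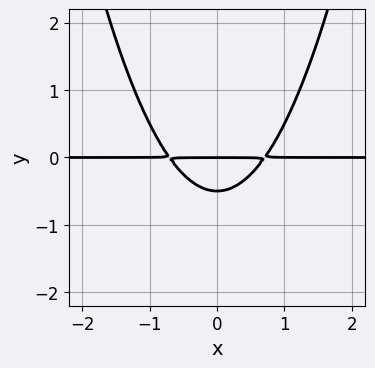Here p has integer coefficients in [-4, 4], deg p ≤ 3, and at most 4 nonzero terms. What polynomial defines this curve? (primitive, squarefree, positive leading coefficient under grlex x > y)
1. Degree: no degree-2 curve has this shape, so deg p = 3.
2. Symmetries: mirror symmetry x ↦ −x ⇒ only even powers of x.
3. Against the integer gridlines: the visible x-axis segment lies entirely on the curve; one y-axis crossing is at y = 0.
4. Putting this together gives p.

2*x^2*y - 2*y^2 - y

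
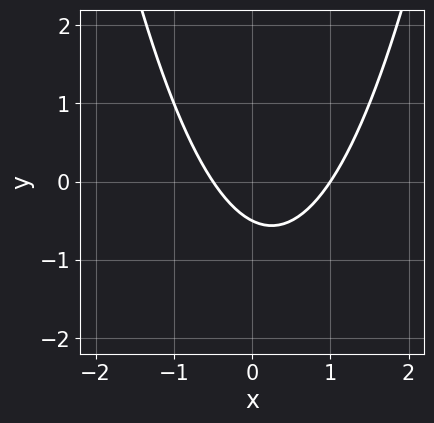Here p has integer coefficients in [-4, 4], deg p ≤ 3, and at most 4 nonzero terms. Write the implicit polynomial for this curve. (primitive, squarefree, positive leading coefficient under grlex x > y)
2*x^2 - x - 2*y - 1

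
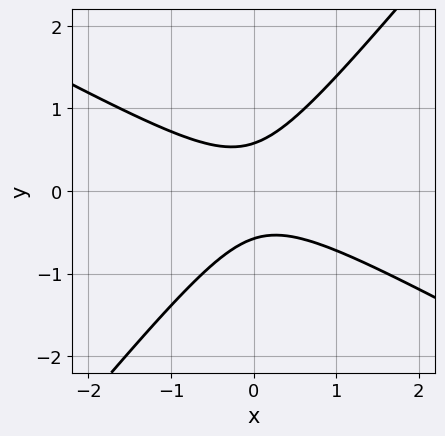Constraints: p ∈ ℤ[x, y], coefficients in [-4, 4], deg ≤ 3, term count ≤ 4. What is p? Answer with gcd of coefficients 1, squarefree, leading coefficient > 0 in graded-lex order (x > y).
2*x^2 + 2*x*y - 3*y^2 + 1

1. Degree: no degree-1 curve has this shape, so deg p = 2.
2. Checking where it meets the axes: no x-intercept at any integer in the box.
3. Putting this together gives p.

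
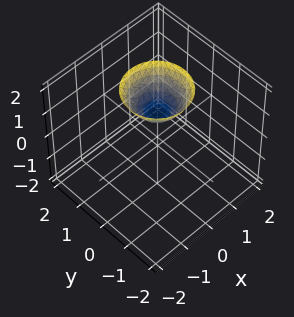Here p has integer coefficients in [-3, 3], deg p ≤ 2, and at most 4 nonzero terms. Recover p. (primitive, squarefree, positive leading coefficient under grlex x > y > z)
x^2 + y^2 - z + 1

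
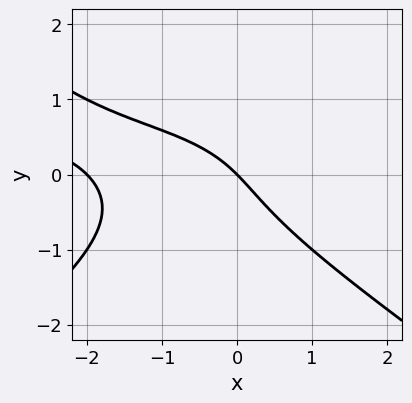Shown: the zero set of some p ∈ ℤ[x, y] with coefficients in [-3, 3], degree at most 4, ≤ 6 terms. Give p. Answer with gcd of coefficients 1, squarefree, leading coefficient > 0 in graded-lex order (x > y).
First, deg p = 3. No degree-2 curve has this shape.
Next, from the visible intercepts: it meets the y-axis at y = 0 (among the integer gridlines); the x-axis gridline crossings are at x ∈ {-2, 0}.
Finally, matching integer coefficients to the picture gives p.

x^2*y - 2*y^3 - x^2 - 2*x - 2*y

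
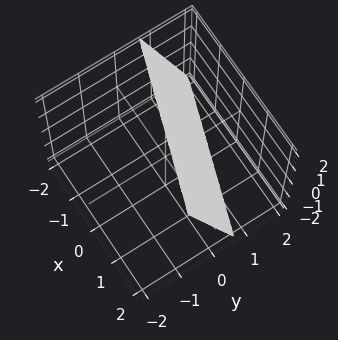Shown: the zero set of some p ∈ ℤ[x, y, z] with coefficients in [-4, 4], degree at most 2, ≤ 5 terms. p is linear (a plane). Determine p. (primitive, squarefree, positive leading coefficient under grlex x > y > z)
x + 3*y + z - 2

First, the degree is 1 — the surface is flat (a plane).
Next, observable constraints: it crosses the x-axis at the gridline x = 2; it meets the z-axis at z = 2 (among the integer gridlines).
Finally, matching integer coefficients to the picture gives p.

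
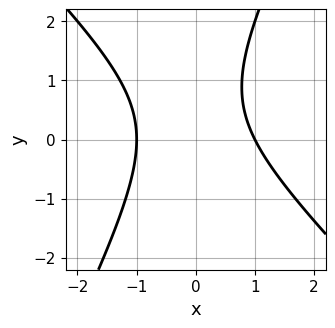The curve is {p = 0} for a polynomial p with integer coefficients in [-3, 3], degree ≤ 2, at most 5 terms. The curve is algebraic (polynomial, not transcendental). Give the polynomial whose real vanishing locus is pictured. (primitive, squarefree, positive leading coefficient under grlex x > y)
2*x^2 + x*y - y^2 + y - 2

Degree: a generic line meets the curve in up to 2 points, so deg p = 2.
From the visible intercepts: among the integer gridlines, it crosses the x-axis at x ∈ {-1, 1}; it misses every integer gridline on the y-axis.
Matching integer coefficients to the picture gives p.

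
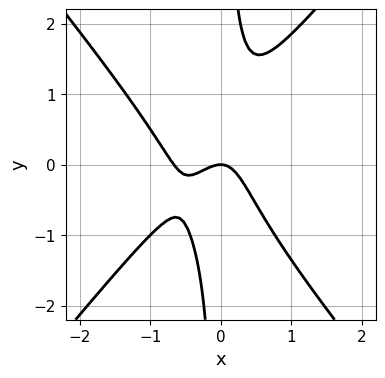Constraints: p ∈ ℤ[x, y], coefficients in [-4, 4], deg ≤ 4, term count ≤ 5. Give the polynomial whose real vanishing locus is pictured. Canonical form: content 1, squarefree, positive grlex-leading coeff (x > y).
1. Degree: no degree-2 curve has this shape, so deg p = 3.
2. Checking where it meets the axes: it meets the x-axis at x = 0 (among the integer gridlines); it meets the y-axis at y = 0 (among the integer gridlines).
3. Putting this together gives p.

3*x^3 - 2*x*y^2 + 2*x^2 + y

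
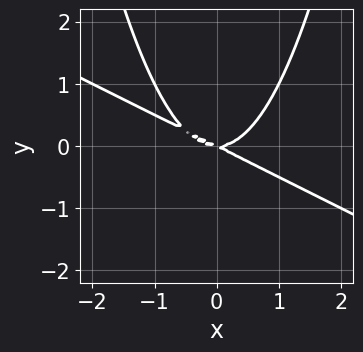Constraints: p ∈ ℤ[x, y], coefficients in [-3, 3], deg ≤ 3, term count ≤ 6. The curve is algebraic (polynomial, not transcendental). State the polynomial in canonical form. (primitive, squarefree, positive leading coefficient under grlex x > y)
x^3 + 2*x^2*y - x*y - 2*y^2

(a) The degree is 3 — no degree-2 curve has this shape.
(b) Against the integer gridlines: it crosses the x-axis at the gridline x = 0; one y-axis crossing is at y = 0.
(c) These observations pin down the coefficients.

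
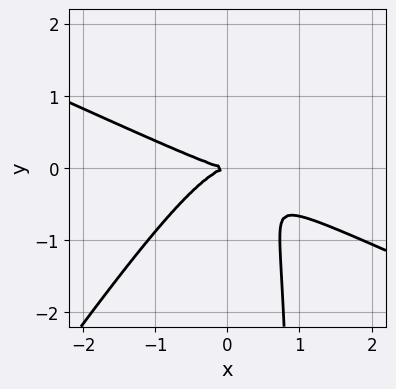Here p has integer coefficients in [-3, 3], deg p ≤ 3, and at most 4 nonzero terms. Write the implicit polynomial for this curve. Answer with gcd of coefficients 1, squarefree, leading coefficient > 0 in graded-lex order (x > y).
1. Degree: a generic line meets the curve in up to 3 points, so deg p = 3.
2. Observable constraints: it crosses the x-axis at the gridline x = 0; it meets the y-axis at y = 0 (among the integer gridlines).
3. Putting this together gives p.

2*x^3 + 3*x^2*y - 3*x*y^2 + 3*y^2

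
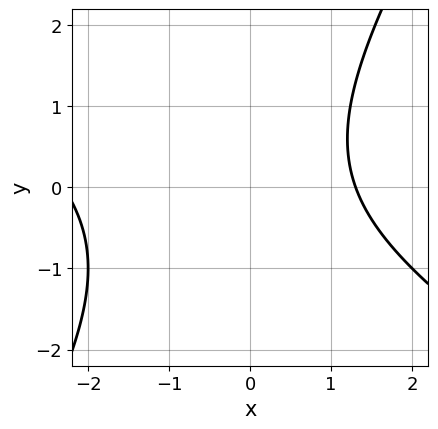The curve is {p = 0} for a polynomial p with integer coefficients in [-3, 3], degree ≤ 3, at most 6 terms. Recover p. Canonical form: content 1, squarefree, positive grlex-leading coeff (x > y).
x^2 + x*y - y^2 + x - 3

The degree is 2 — a generic line meets the curve in up to 2 points.
Observable constraints: no y-intercept at any integer in the box.
Putting this together gives p.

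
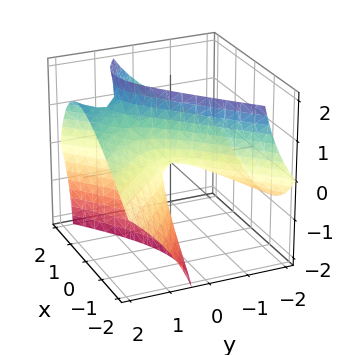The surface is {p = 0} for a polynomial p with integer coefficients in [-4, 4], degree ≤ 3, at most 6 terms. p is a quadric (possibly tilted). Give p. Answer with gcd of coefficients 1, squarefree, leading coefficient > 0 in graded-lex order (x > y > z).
1. Degree: a generic line meets the surface in up to 2 points, so deg p = 2.
2. From the visible intercepts: one y-axis crossing is at y = 0; it crosses the z-axis at the gridline z = 0; it meets the x-axis at x = 0 (among the integer gridlines).
3. The integer polynomial consistent with all of this is the stated p.

x^2 - x*z - y^2 + 2*y*z - z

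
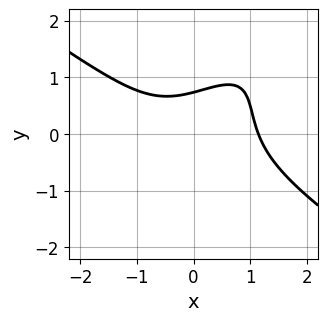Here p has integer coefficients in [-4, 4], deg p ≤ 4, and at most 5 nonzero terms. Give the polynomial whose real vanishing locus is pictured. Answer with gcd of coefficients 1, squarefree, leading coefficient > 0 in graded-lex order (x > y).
2*x^3 - 3*x*y^2 + 2*y^3 + 3*y - 3

(a) deg p = 3. No degree-2 curve has this shape.
(b) Solving for integer coefficients yields p as stated.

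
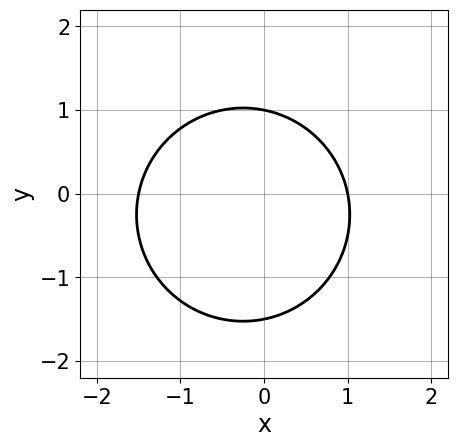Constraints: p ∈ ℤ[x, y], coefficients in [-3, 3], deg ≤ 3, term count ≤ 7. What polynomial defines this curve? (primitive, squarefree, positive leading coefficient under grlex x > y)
deg p = 2. No degree-1 curve has this shape.
Observable constraints: it meets the y-axis at y = 1 (among the integer gridlines); it meets the x-axis at x = 1 (among the integer gridlines).
Fitting integer coefficients to these (and the overall shape) gives p.

2*x^2 + 2*y^2 + x + y - 3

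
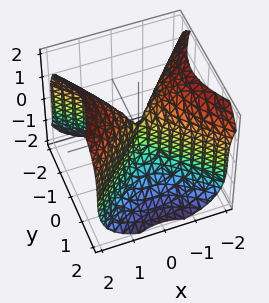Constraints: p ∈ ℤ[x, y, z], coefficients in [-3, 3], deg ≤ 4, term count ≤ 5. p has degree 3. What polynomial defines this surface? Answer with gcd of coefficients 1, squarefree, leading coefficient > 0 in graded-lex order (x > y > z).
z^3 - 3*x^2 + 3*y^2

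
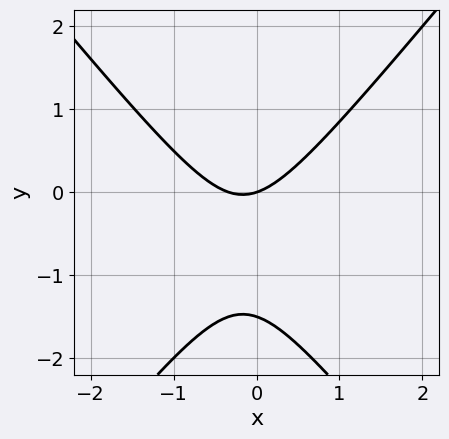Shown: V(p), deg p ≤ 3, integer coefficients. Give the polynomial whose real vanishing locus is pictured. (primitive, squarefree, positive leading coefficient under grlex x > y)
deg p = 2.
Observable constraints: it meets the x-axis at x = 0 (among the integer gridlines); it meets the y-axis at y = 0 (among the integer gridlines).
Assembling these constraints gives the stated polynomial.

3*x^2 - 2*y^2 + x - 3*y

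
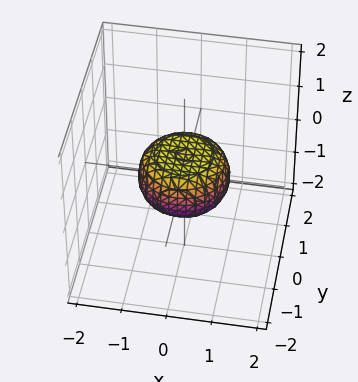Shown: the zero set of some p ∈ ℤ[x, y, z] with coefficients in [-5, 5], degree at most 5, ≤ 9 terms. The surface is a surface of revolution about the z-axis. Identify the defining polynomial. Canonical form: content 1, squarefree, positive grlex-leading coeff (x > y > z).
2*x^4 + 4*x^2*y^2 + 2*y^4 - x^2 - y^2 + 3*z^2 - 1

First, the degree is 4 — a generic line meets the surface in up to 4 points.
Then, symmetries: rotational symmetry about the z-axis ⇒ p depends on x, y only through x² + y².
Next, reading off the gridlines: the x-axis gridline crossings are at x ∈ {-1, 1}; a circular section at z = 0 has radius exactly 1; among the integer gridlines, it crosses the y-axis at y ∈ {-1, 1}.
Finally, solving for integer coefficients yields p as stated.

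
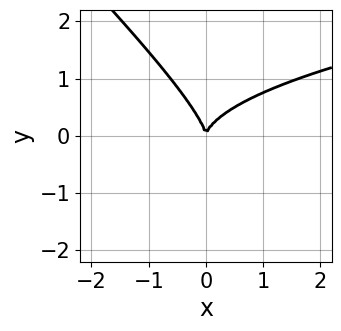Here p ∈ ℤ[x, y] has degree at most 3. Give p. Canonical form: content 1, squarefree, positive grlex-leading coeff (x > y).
x*y^2 + y^3 - x^2

The degree is 3 — no degree-2 curve has this shape.
Checking where it meets the axes: it crosses the x-axis at the gridline x = 0; it meets the y-axis at y = 0 (among the integer gridlines).
Solving for integer coefficients yields p as stated.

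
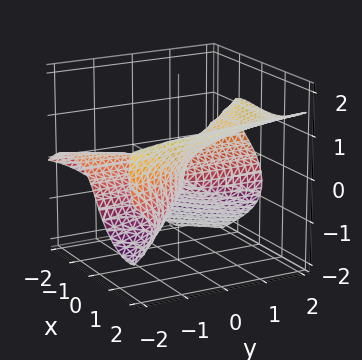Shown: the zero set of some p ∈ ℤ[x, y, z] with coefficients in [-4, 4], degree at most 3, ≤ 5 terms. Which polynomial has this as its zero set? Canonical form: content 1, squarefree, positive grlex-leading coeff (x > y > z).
First, the degree is 3 — no degree-2 surface has this shape.
Then, observable constraints: it crosses the x-axis at the gridline x = 0; every point of the y-axis in the box is on the surface; it crosses the z-axis at the gridline z = 0.
Finally, the integer polynomial consistent with all of this is the stated p.

x^3 - 2*x*y*z - 3*z^3 + 2*x*y + 2*y*z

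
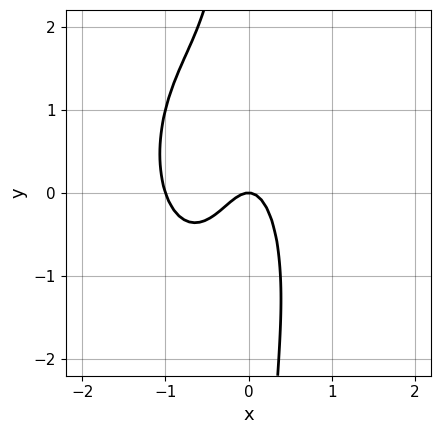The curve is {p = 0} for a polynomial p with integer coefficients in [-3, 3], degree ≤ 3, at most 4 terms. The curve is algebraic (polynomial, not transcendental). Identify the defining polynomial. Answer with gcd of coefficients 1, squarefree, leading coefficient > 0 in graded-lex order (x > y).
1. Degree: the shape is more complex than any degree-2 curve, so deg p = 3.
2. Observable constraints: one y-axis crossing is at y = 0; among the integer gridlines, it crosses the x-axis at x ∈ {-1, 0}.
3. The integer polynomial consistent with all of this is the stated p.

3*x^3 + x*y^2 + 3*x^2 + y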